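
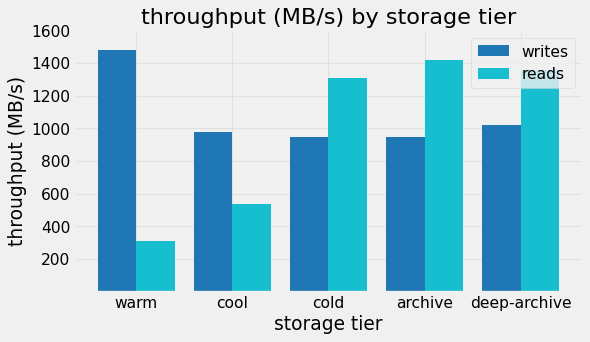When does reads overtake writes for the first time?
cold

cool: reads ≈ 600 vs writes ≈ 1000 (not yet); cold: reads ≈ 1400 vs writes ≈ 1000 (first crossover).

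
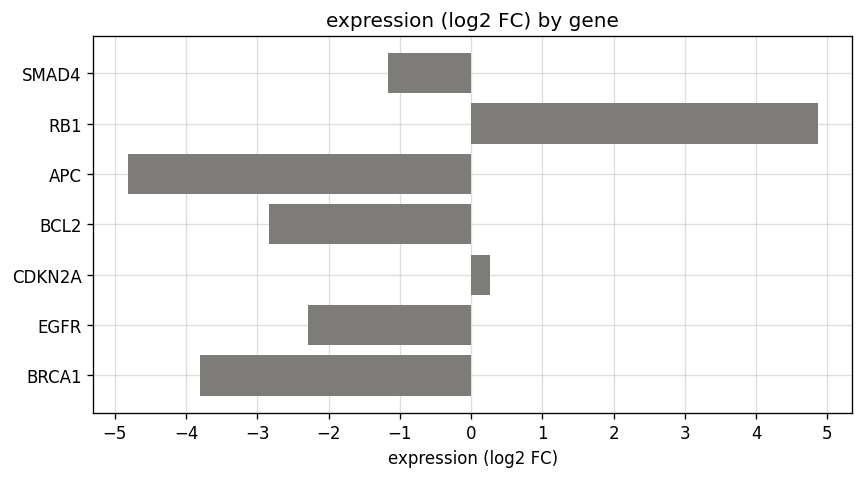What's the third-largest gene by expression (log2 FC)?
SMAD4

Top 4: RB1 ≈ 5, CDKN2A ≈ 0, SMAD4 ≈ -1, EGFR ≈ -2.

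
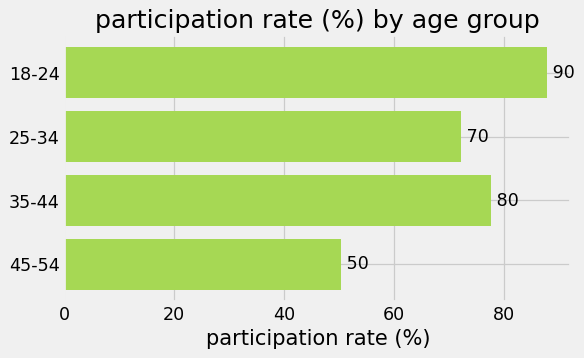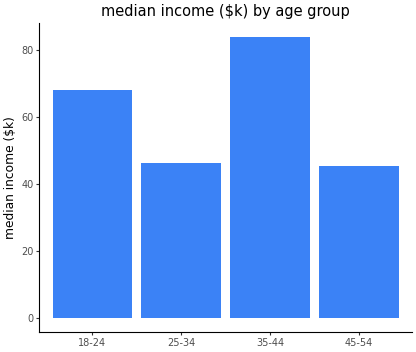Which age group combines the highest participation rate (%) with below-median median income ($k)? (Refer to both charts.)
25-34

Chart 2 median median income ($k) ≈ 60; below-median age groups: 25-34, 45-54. Among those, 25-34 has the highest participation rate (%) (≈ 70).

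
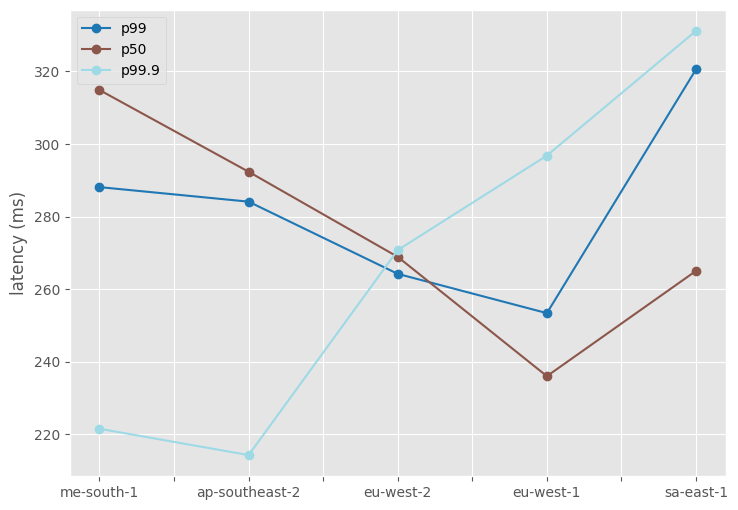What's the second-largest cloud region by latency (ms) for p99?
me-south-1

Top 3 for p99: sa-east-1 ≈ 320, me-south-1 ≈ 290, ap-southeast-2 ≈ 280.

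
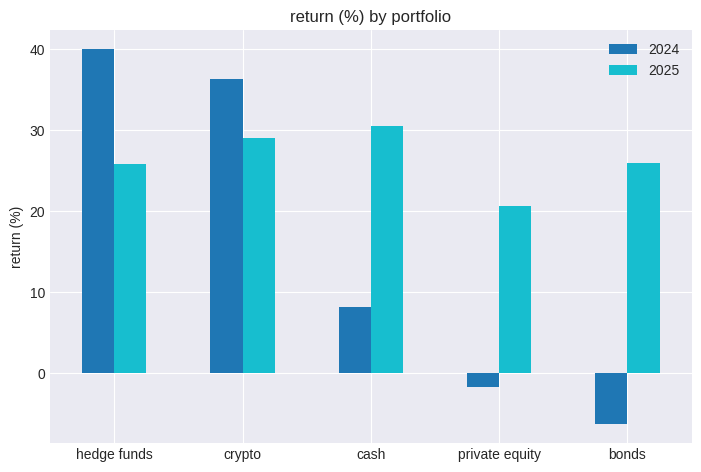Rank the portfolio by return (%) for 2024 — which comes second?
crypto

Top 3 for 2024: hedge funds ≈ 40, crypto ≈ 35, cash ≈ 10.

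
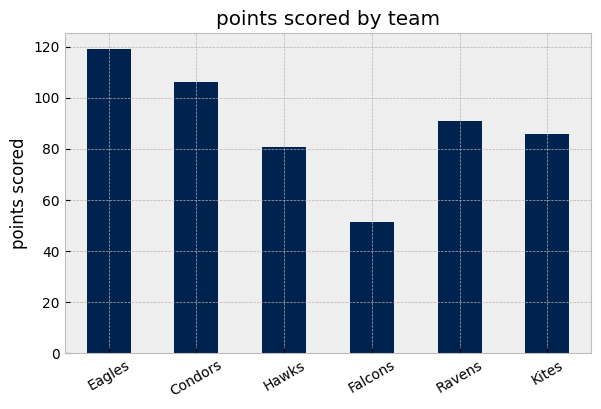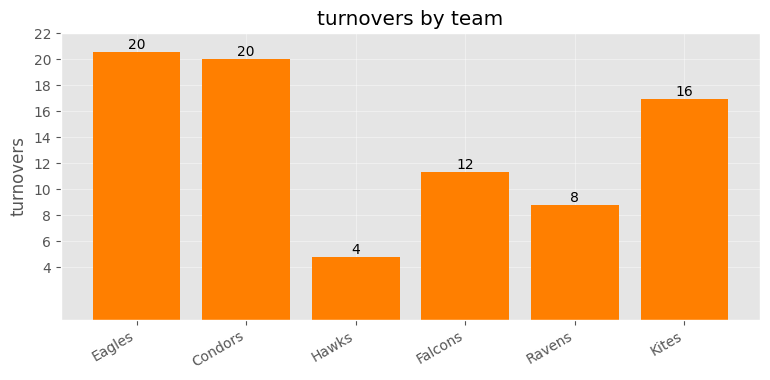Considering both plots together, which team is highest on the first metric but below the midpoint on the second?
Ravens

Chart 2 median turnovers ≈ 14; below-median teams: Hawks, Falcons, Ravens. Among those, Ravens has the highest points scored (≈ 100).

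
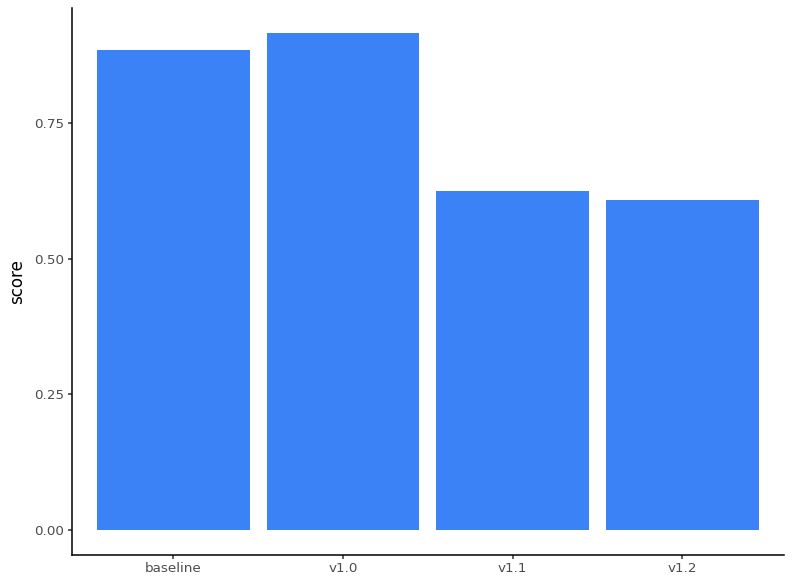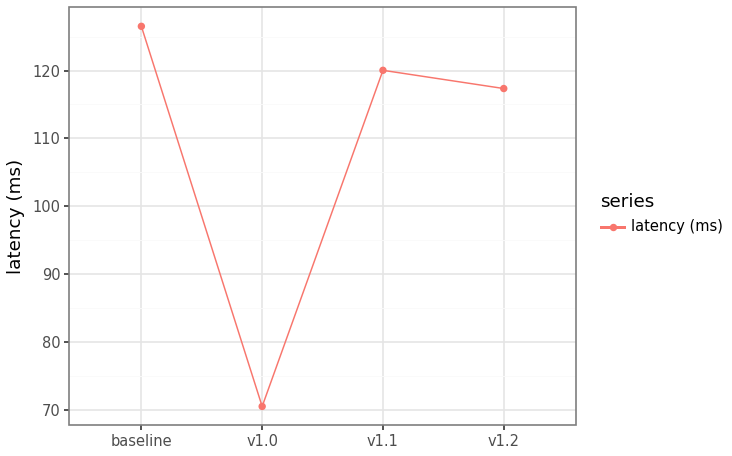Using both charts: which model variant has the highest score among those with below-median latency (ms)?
v1.0

Chart 2 median latency (ms) ≈ 120; below-median model variants: v1.0, v1.2. Among those, v1.0 has the highest score (≈ 0.9).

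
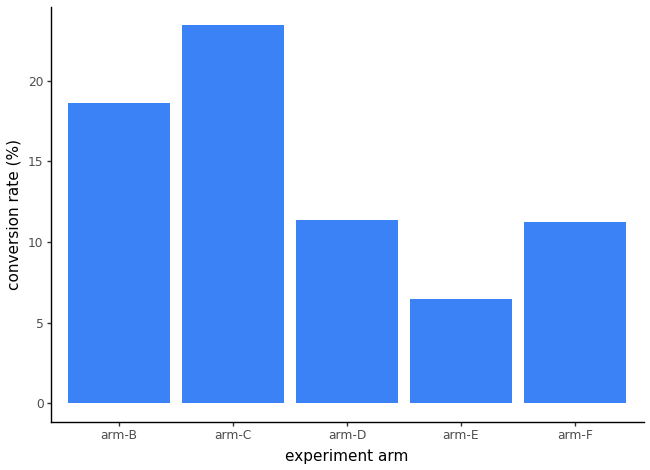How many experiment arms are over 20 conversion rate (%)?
Above 20: arm-C.

1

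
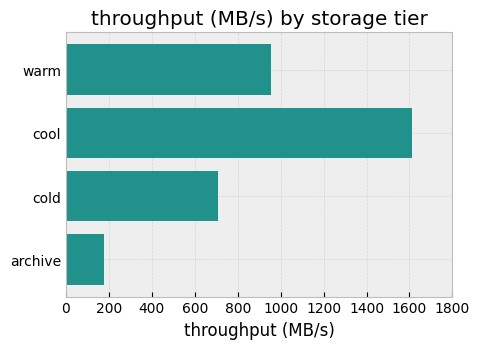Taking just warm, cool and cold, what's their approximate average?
(1000 + 1600 + 800) / 3 ≈ 1133.

≈ 1133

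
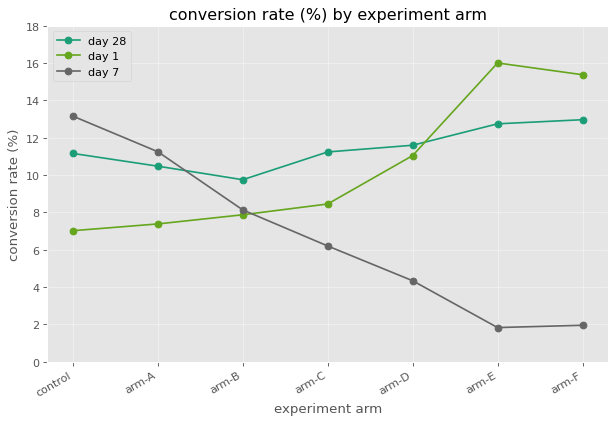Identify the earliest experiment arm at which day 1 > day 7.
arm-C

arm-B: day 1 ≈ 8 vs day 7 ≈ 8 (not yet); arm-C: day 1 ≈ 8 vs day 7 ≈ 6 (first crossover).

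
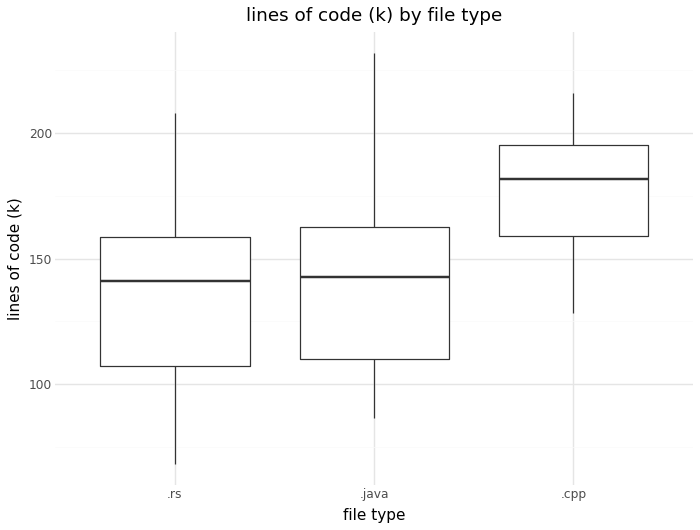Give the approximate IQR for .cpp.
Q3 ≈ 195, Q1 ≈ 160; IQR ≈ 35.

≈ 35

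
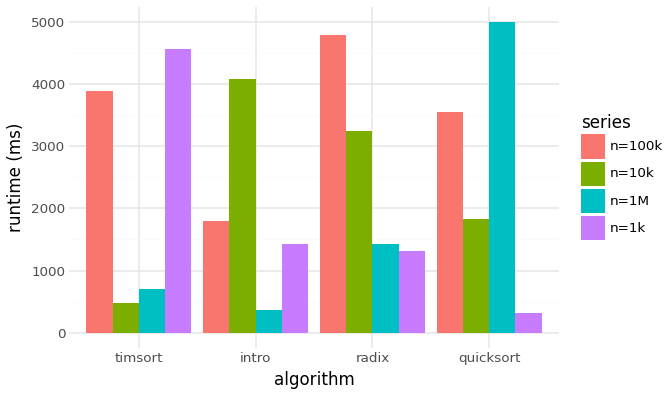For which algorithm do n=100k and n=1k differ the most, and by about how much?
radix, ≈ 3500 ms

radix: n=100k ≈ 5000, n=1k ≈ 1500 → gap ≈ 3500. Next-largest (quicksort) is only ≈ 3000.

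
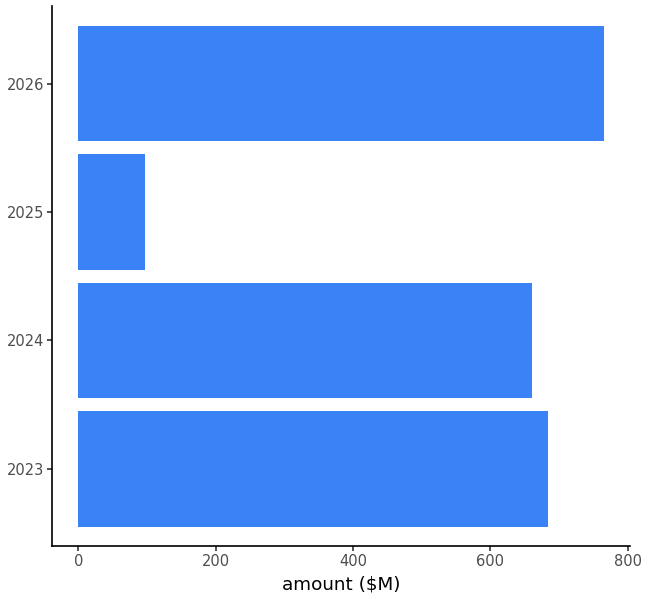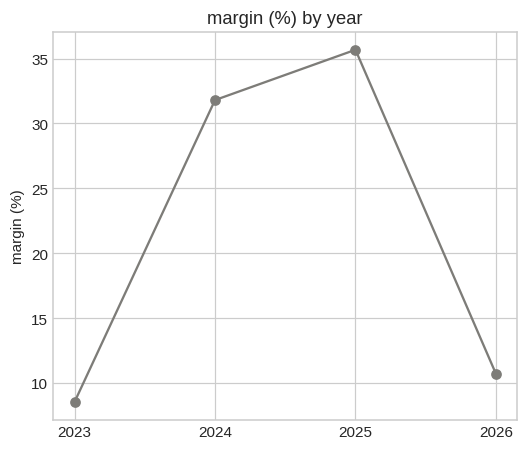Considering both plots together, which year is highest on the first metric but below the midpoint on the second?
2026

Chart 2 median margin (%) ≈ 20; below-median years: 2023, 2026. Among those, 2026 has the highest amount ($M) (≈ 800).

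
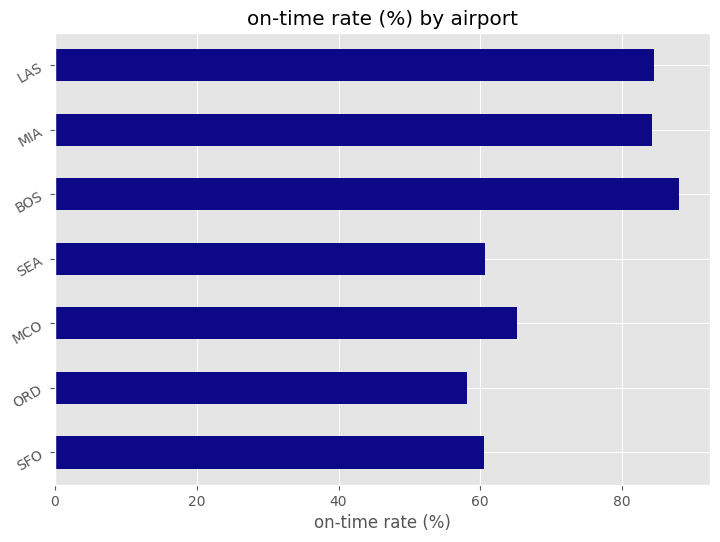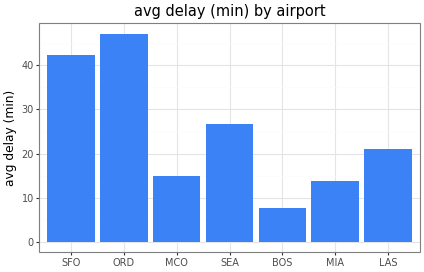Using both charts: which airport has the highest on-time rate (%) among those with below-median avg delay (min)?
Chart 2 median avg delay (min) ≈ 20; below-median airports: MCO, BOS, MIA. Among those, BOS has the highest on-time rate (%) (≈ 90).

BOS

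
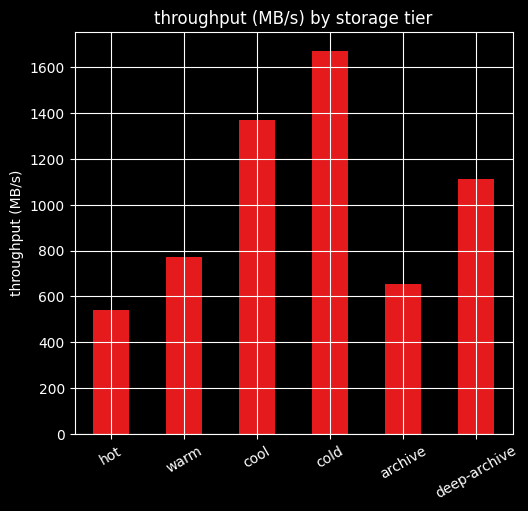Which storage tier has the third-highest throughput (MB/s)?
deep-archive

Top 4: cold ≈ 1600, cool ≈ 1400, deep-archive ≈ 1200, warm ≈ 800.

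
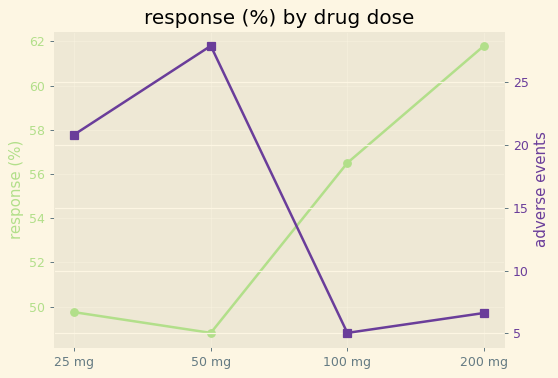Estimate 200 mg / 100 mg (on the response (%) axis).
200 mg ≈ 62, 100 mg ≈ 56; 62/56 ≈ 1.11.

≈ 1.11×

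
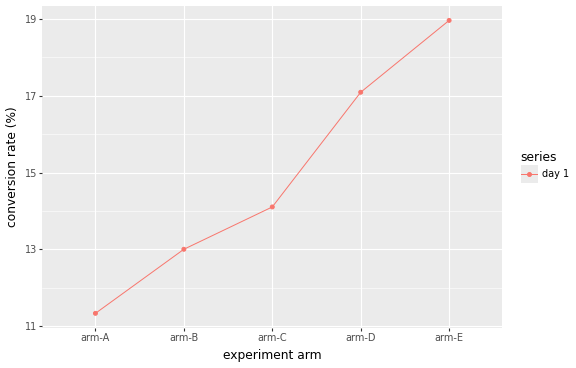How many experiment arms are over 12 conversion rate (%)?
Above 12: arm-B, arm-C, arm-D, arm-E.

4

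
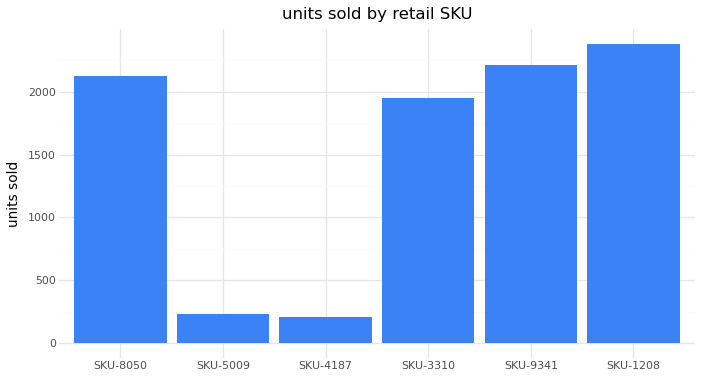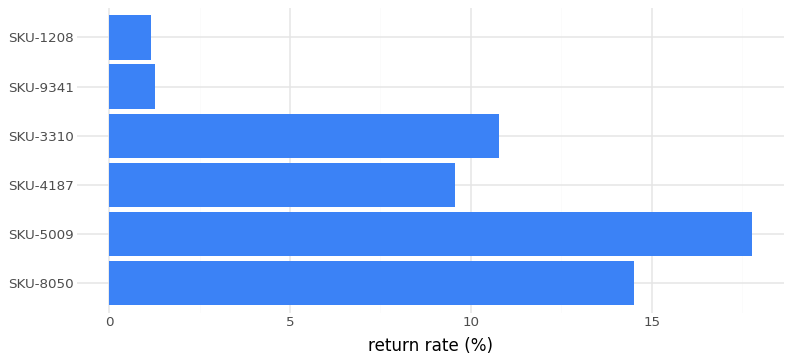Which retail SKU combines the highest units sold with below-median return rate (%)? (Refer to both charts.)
Chart 2 median return rate (%) ≈ 10; below-median retail SKUs: SKU-4187, SKU-9341, SKU-1208. Among those, SKU-1208 has the highest units sold (≈ 2500).

SKU-1208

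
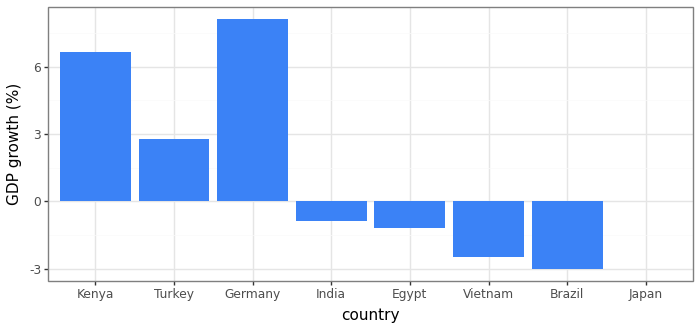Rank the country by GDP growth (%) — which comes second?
Top 3: Germany ≈ 8, Kenya ≈ 7, Turkey ≈ 3.

Kenya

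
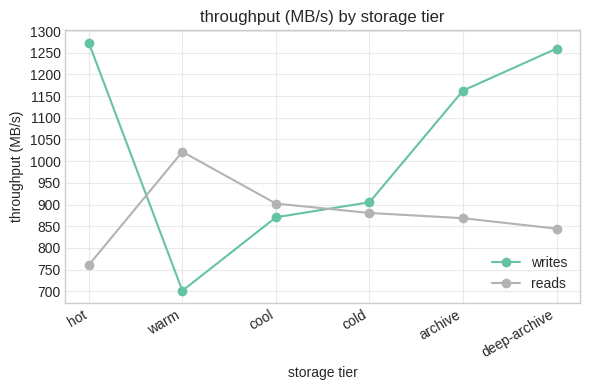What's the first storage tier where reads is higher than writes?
warm

hot: reads ≈ 750 vs writes ≈ 1250 (not yet); warm: reads ≈ 1000 vs writes ≈ 700 (first crossover).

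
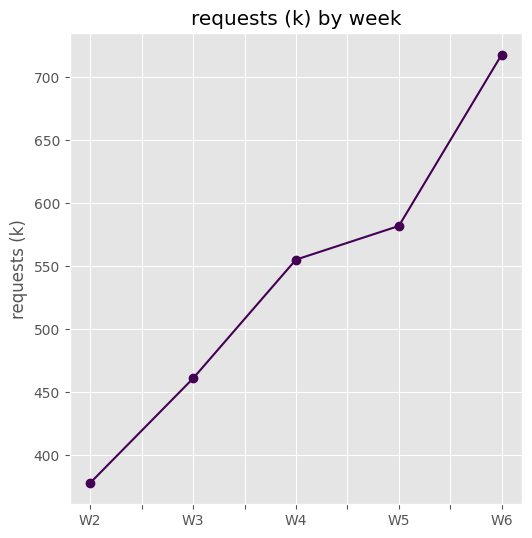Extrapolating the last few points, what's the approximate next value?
≈ 775

Last three: 550, 600, 700 → slope ≈ 75/step → next ≈ 775.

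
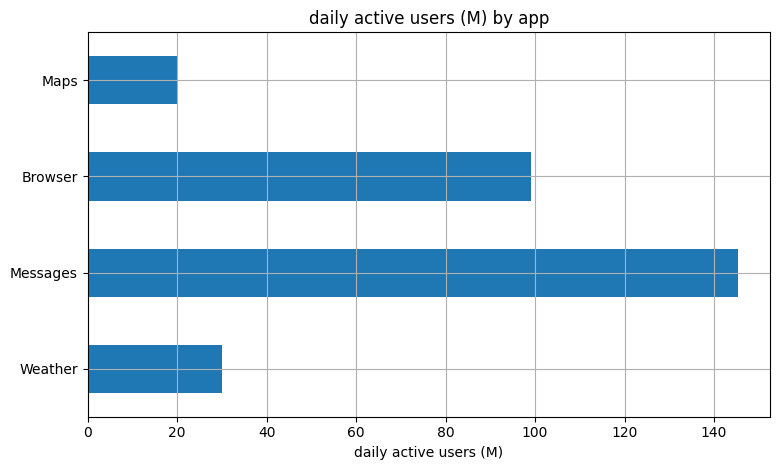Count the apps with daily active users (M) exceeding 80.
2

Above 80: Messages, Browser.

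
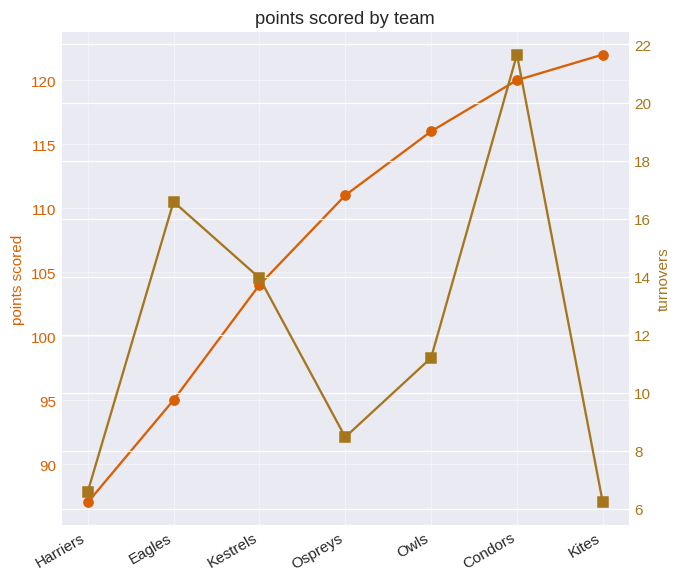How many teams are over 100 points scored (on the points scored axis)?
5

Above 100: Kestrels, Ospreys, Owls, Condors, Kites.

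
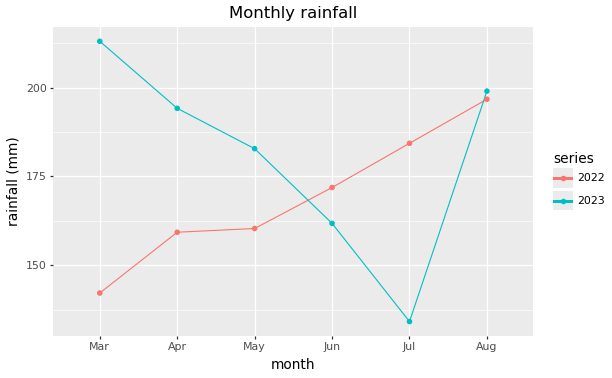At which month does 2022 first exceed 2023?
Jun

May: 2022 ≈ 160 vs 2023 ≈ 180 (not yet); Jun: 2022 ≈ 170 vs 2023 ≈ 160 (first crossover).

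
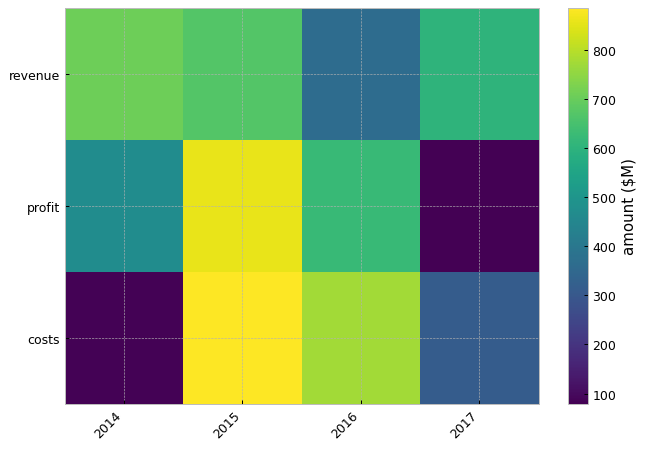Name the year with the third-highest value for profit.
2014

Top 4 for profit: 2015 ≈ 900, 2016 ≈ 600, 2014 ≈ 500, 2017 ≈ 100.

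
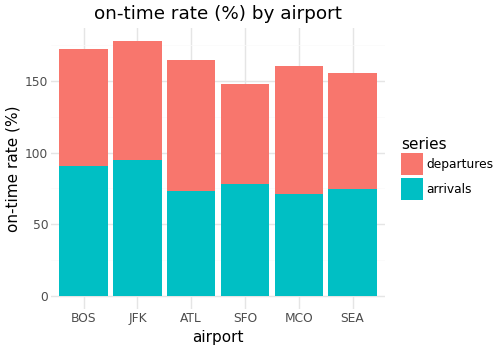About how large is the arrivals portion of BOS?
≈ 100

arrivals top ≈ 100, bottom ≈ 0; segment ≈ 100.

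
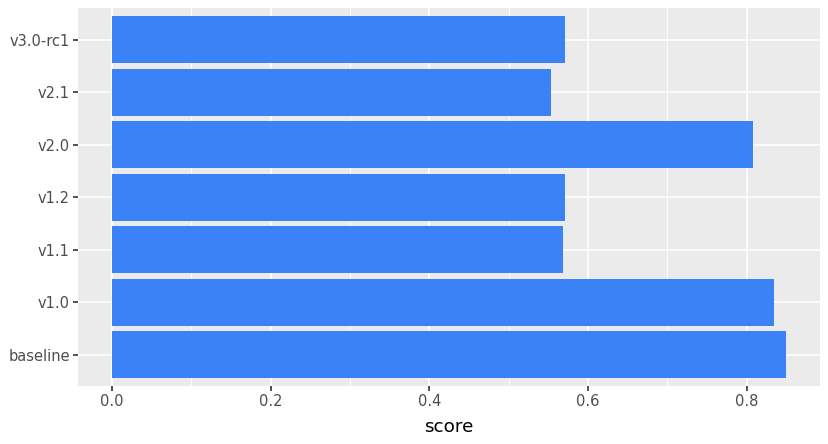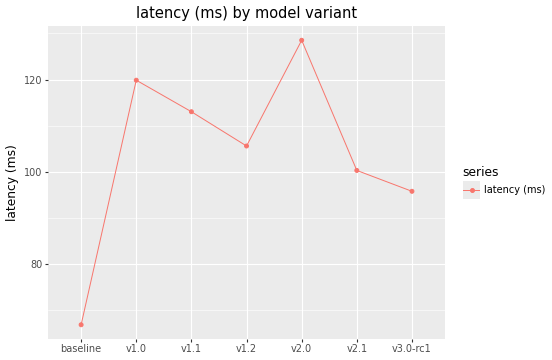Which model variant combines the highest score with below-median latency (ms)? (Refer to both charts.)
Chart 2 median latency (ms) ≈ 100; below-median model variants: baseline, v2.1, v3.0-rc1. Among those, baseline has the highest score (≈ 0.8).

baseline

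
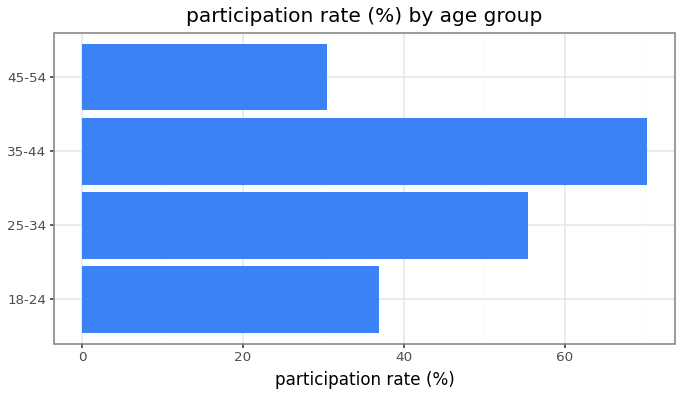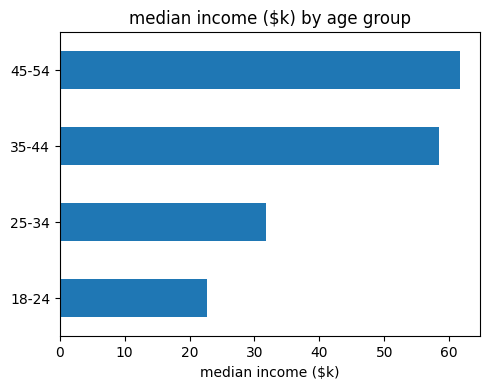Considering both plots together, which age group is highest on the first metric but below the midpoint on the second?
Chart 2 median median income ($k) ≈ 50; below-median age groups: 18-24, 25-34. Among those, 25-34 has the highest participation rate (%) (≈ 60).

25-34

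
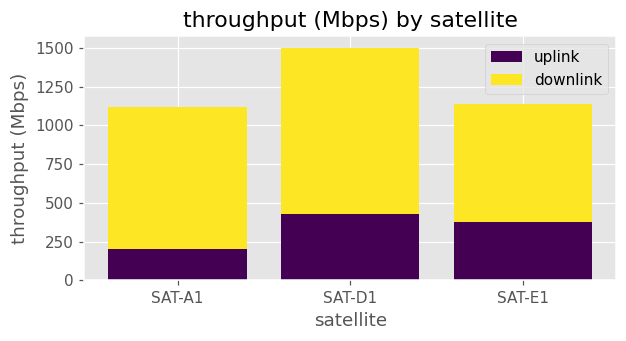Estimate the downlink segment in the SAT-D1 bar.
≈ 1200

downlink top ≈ 1600, bottom ≈ 400; segment ≈ 1200.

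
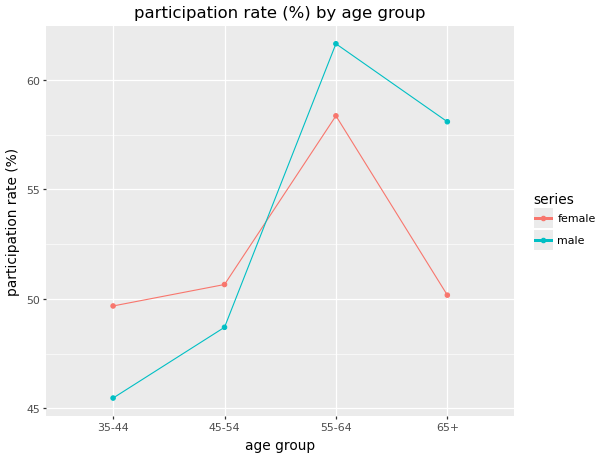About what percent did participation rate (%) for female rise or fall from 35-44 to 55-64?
35-44 ≈ 50, 55-64 ≈ 58; (58 − 50) / 50 ≈ +16%.

≈ +16%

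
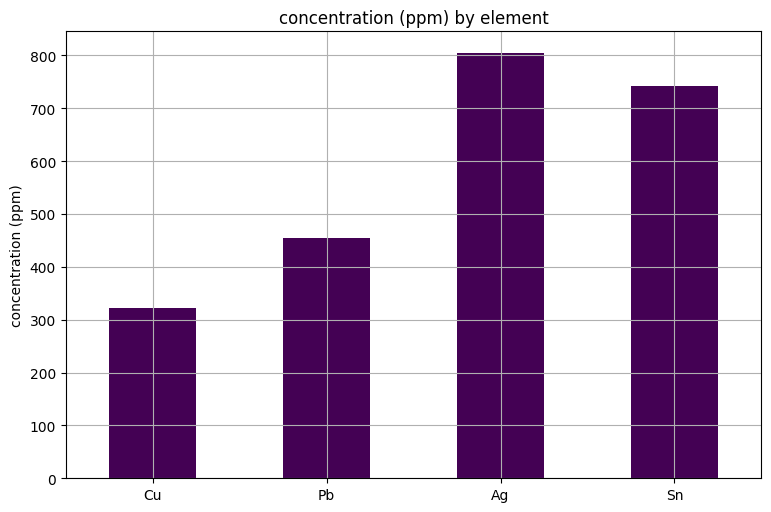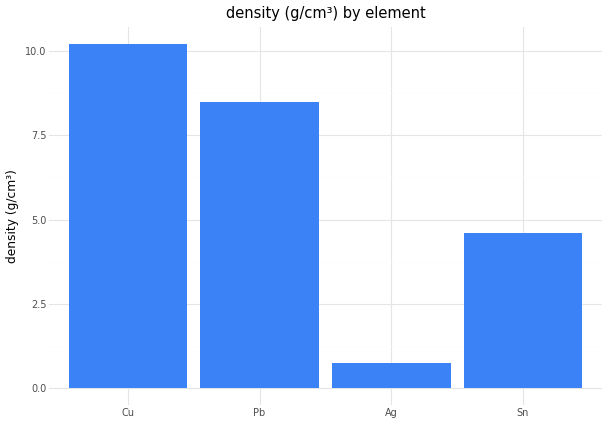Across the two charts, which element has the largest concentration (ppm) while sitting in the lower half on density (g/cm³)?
Ag

Chart 2 median density (g/cm³) ≈ 7; below-median elements: Ag, Sn. Among those, Ag has the highest concentration (ppm) (≈ 800).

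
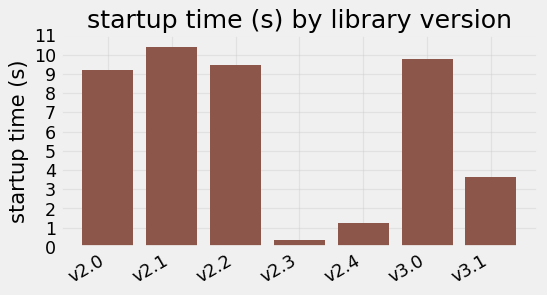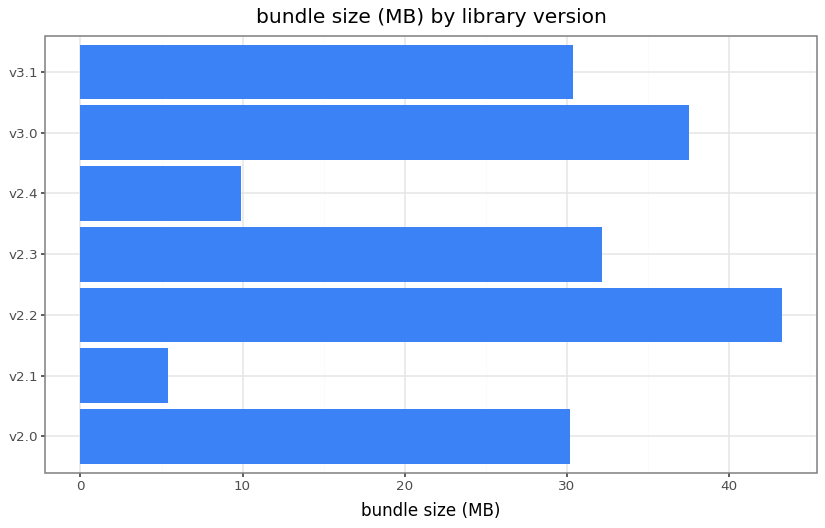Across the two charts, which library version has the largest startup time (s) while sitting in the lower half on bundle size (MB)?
Chart 2 median bundle size (MB) ≈ 30; below-median library versions: v2.0, v2.1, v2.4. Among those, v2.1 has the highest startup time (s) (≈ 10).

v2.1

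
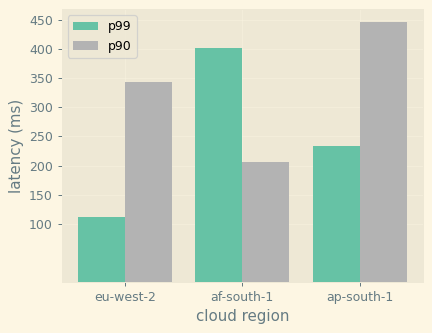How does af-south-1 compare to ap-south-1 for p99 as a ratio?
≈ 1.6×

af-south-1 ≈ 400, ap-south-1 ≈ 250; 400/250 ≈ 1.6.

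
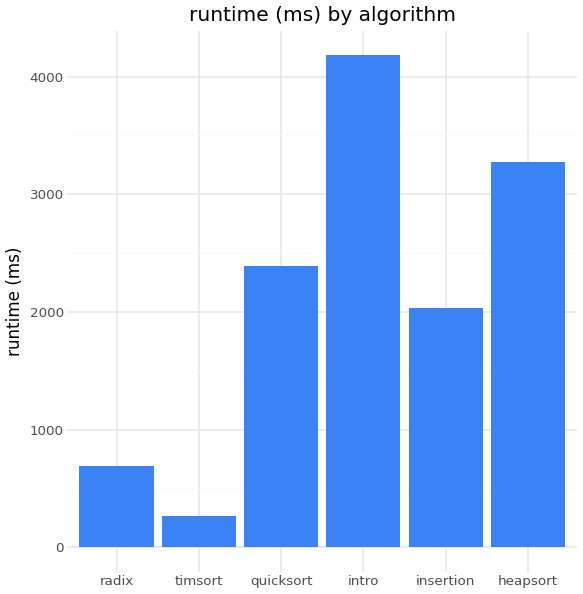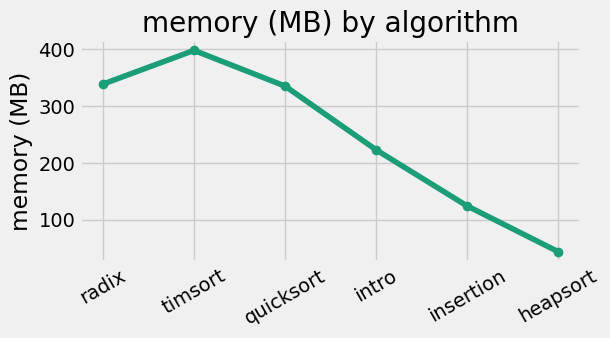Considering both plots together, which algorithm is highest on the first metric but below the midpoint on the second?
intro

Chart 2 median memory (MB) ≈ 300; below-median algorithms: intro, insertion, heapsort. Among those, intro has the highest runtime (ms) (≈ 4000).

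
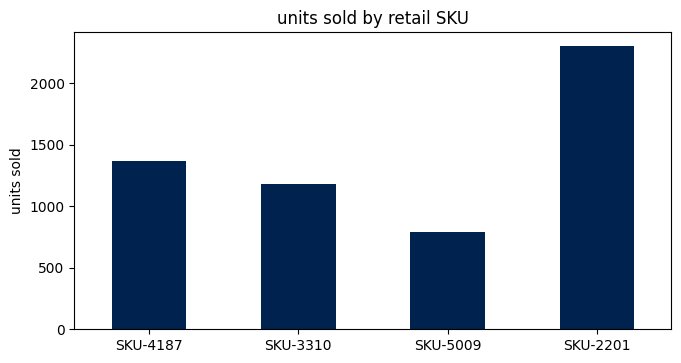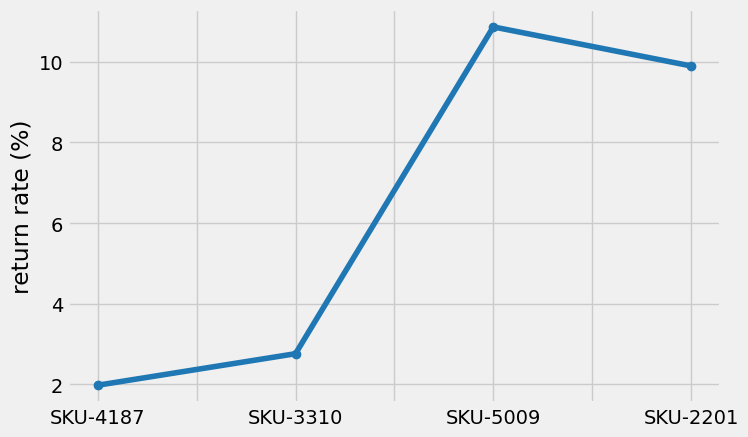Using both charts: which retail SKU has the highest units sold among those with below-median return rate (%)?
Chart 2 median return rate (%) ≈ 6; below-median retail SKUs: SKU-4187, SKU-3310. Among those, SKU-4187 has the highest units sold (≈ 1500).

SKU-4187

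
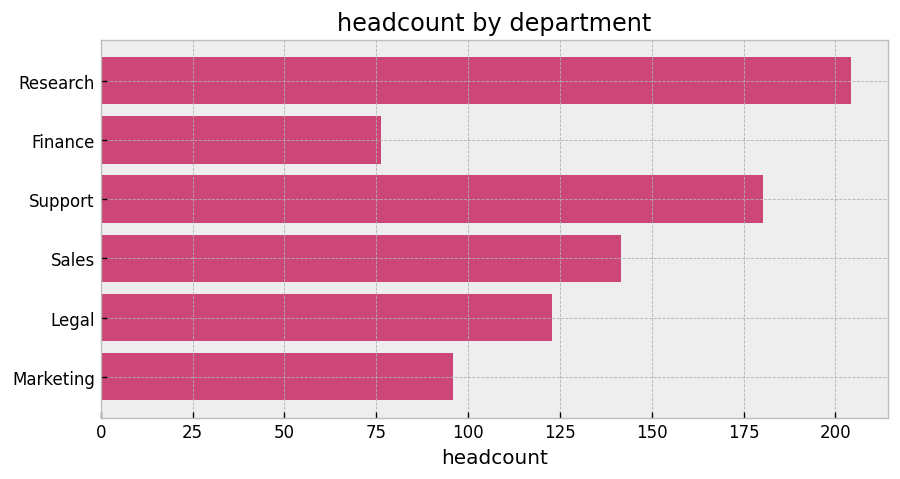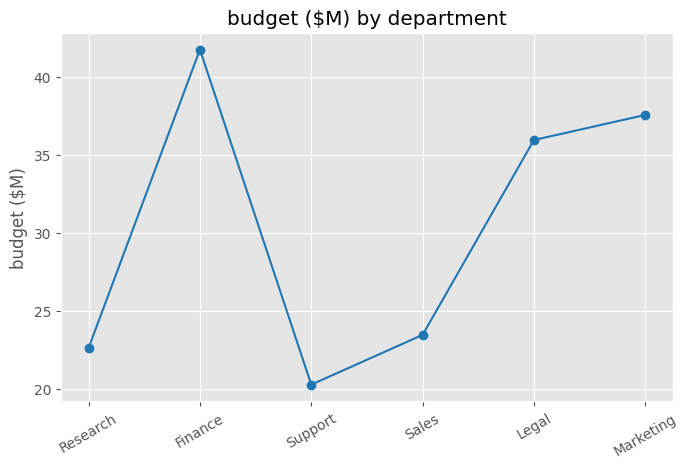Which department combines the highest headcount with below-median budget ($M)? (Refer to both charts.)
Research

Chart 2 median budget ($M) ≈ 30; below-median departments: Research, Support, Sales. Among those, Research has the highest headcount (≈ 200).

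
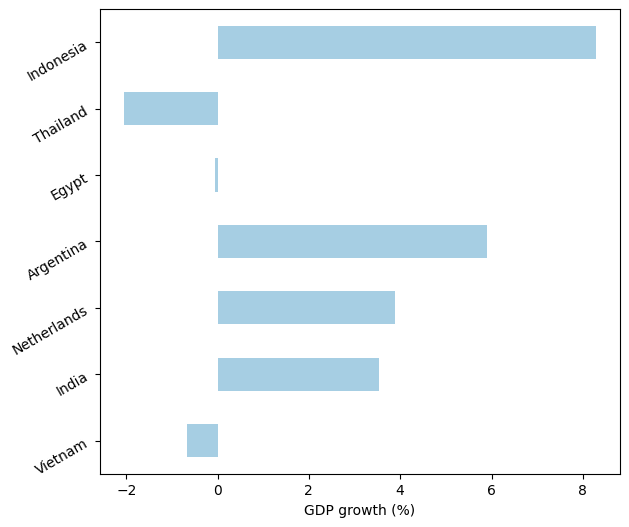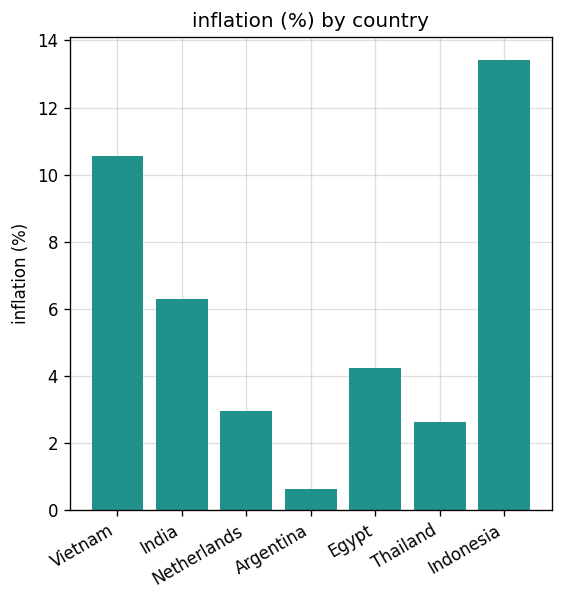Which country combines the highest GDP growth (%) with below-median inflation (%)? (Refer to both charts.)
Chart 2 median inflation (%) ≈ 4; below-median countries: Netherlands, Argentina, Thailand. Among those, Argentina has the highest GDP growth (%) (≈ 6).

Argentina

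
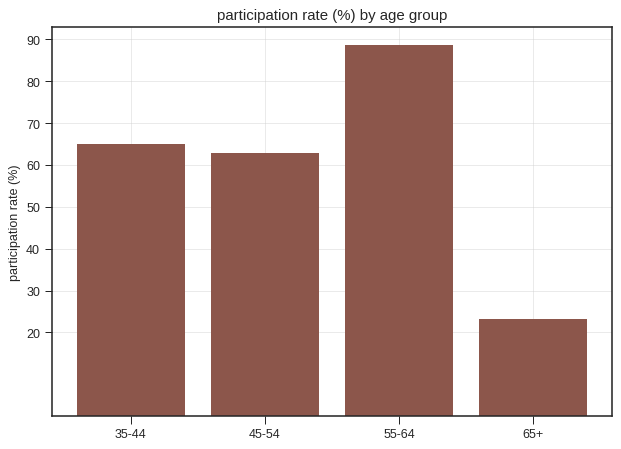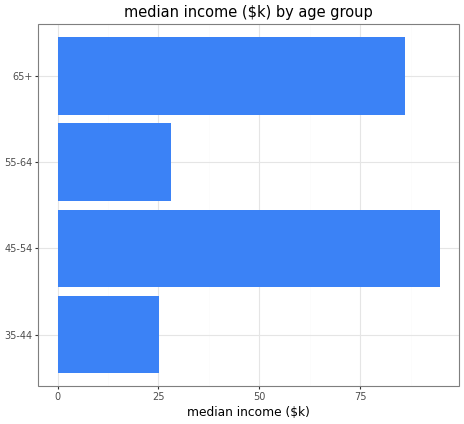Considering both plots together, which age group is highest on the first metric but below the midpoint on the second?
55-64

Chart 2 median median income ($k) ≈ 60; below-median age groups: 35-44, 55-64. Among those, 55-64 has the highest participation rate (%) (≈ 90).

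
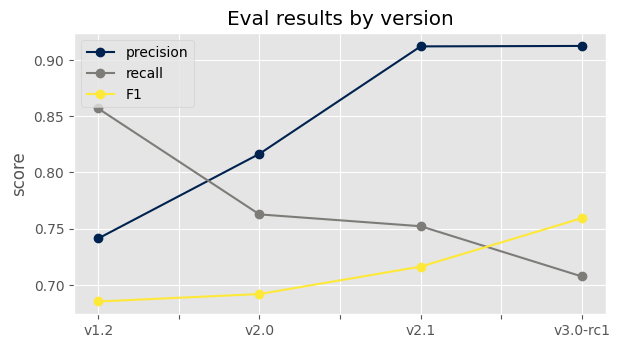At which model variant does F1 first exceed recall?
v3.0-rc1

v2.1: F1 ≈ 0.72 vs recall ≈ 0.76 (not yet); v3.0-rc1: F1 ≈ 0.76 vs recall ≈ 0.70 (first crossover).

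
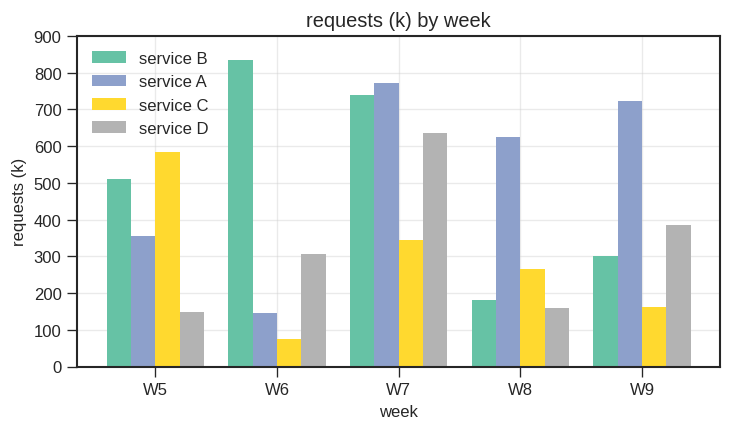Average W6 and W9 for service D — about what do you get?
(300 + 400) / 2 ≈ 350.

≈ 350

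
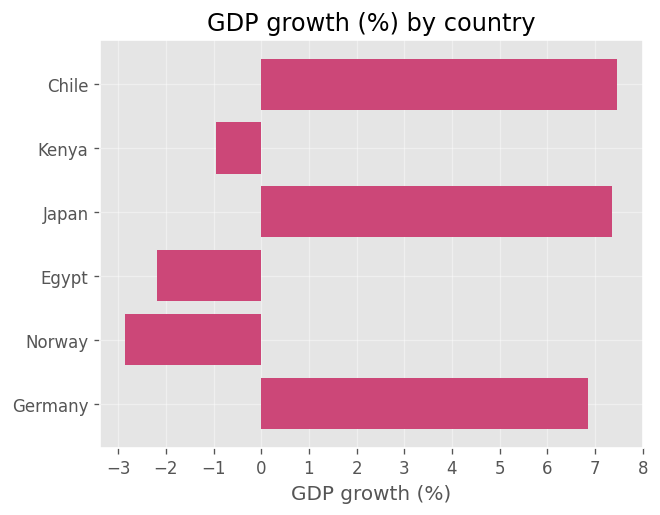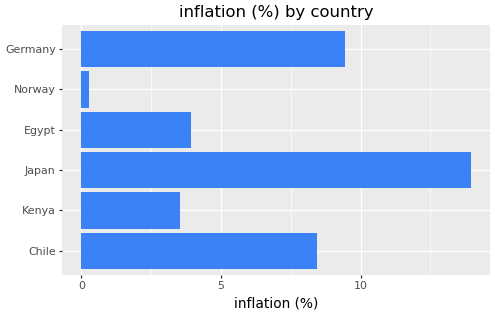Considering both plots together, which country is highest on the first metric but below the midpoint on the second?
Kenya

Chart 2 median inflation (%) ≈ 6; below-median countries: Kenya, Egypt, Norway. Among those, Kenya has the highest GDP growth (%) (≈ -1).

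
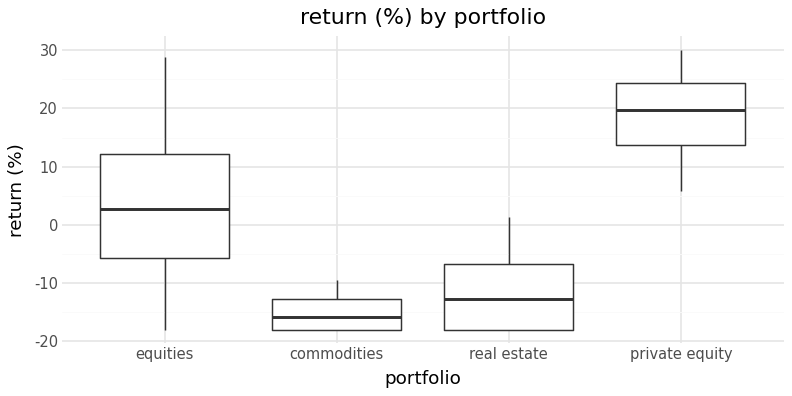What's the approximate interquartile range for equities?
Q3 ≈ 10, Q1 ≈ -5; IQR ≈ 15.

≈ 15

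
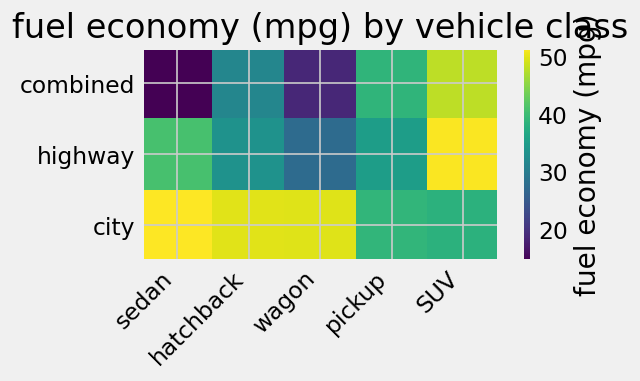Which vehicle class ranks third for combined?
hatchback

Top 4 for combined: SUV ≈ 50, pickup ≈ 40, hatchback ≈ 30, wagon ≈ 20.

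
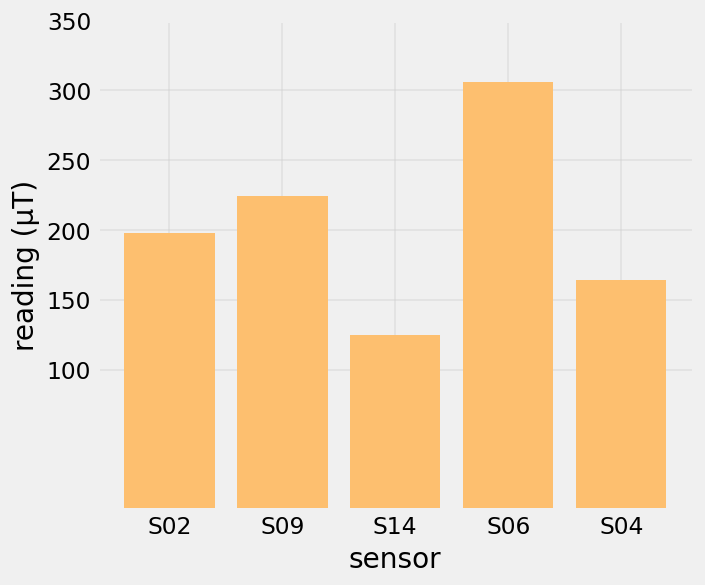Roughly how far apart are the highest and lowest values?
≈ 200

Max S06 ≈ 300, min S14 ≈ 100; range ≈ 200.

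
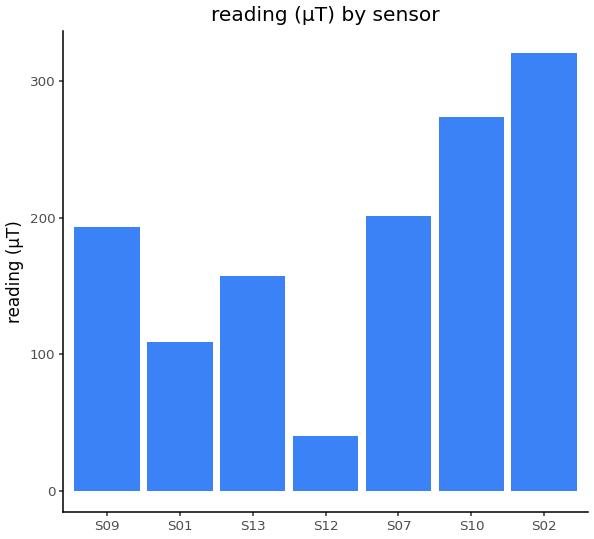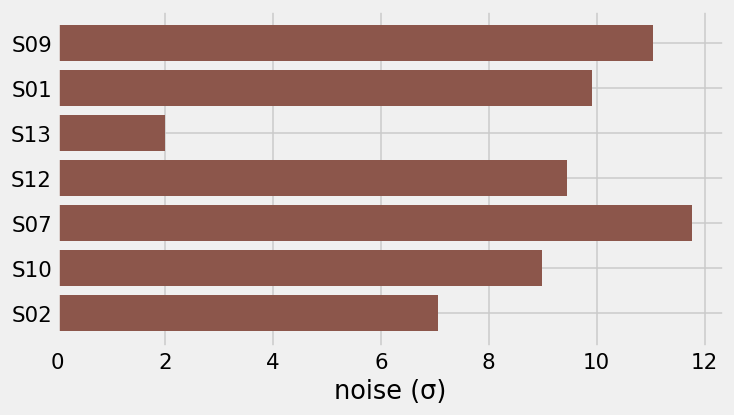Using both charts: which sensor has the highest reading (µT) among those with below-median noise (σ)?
Chart 2 median noise (σ) ≈ 10; below-median sensors: S13, S10, S02. Among those, S02 has the highest reading (µT) (≈ 300).

S02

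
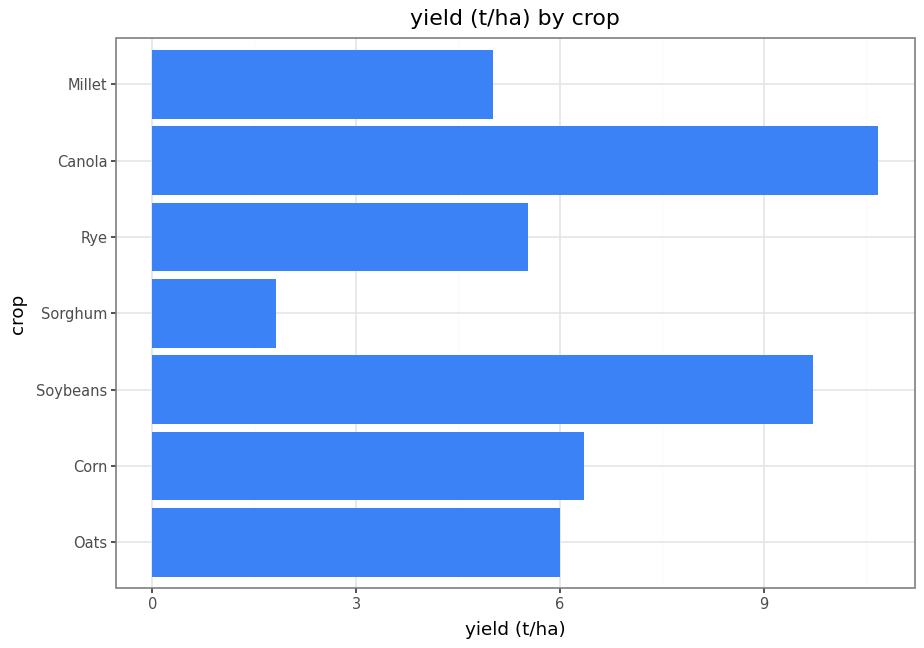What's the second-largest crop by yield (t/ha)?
Top 3: Canola ≈ 11, Soybeans ≈ 10, Corn ≈ 6.

Soybeans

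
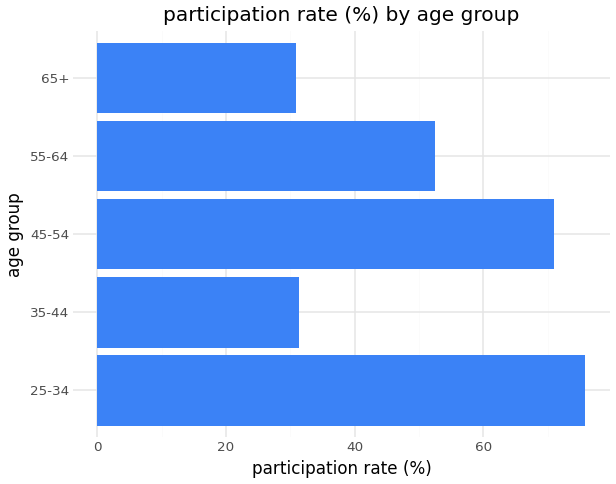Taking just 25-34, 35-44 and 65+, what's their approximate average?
(80 + 30 + 30) / 3 ≈ 47.

≈ 47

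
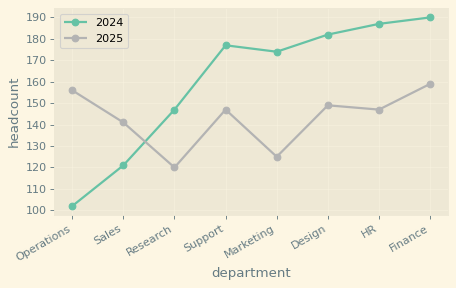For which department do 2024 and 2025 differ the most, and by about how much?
Operations: 2024 ≈ 100, 2025 ≈ 160 → gap ≈ 60. Next-largest (Marketing) is only ≈ 50.

Operations, ≈ 60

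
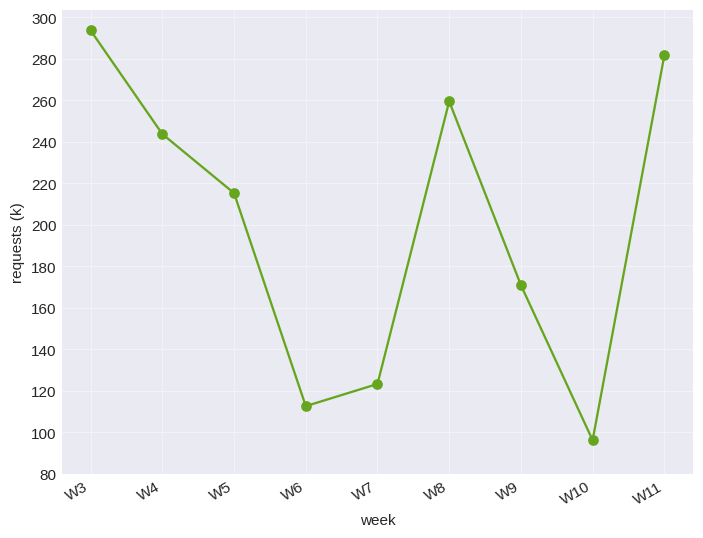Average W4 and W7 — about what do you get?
≈ 180

(240 + 120) / 2 ≈ 180.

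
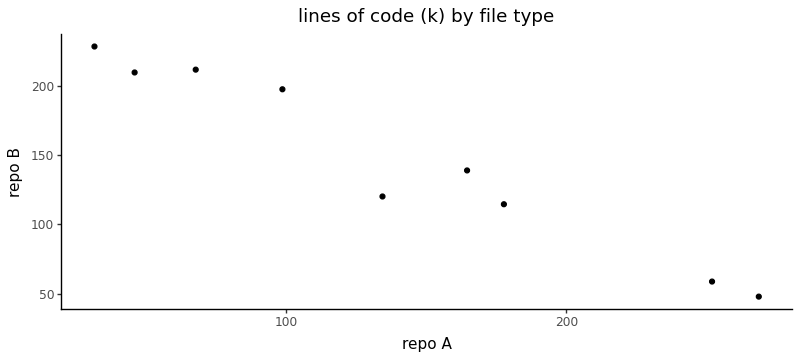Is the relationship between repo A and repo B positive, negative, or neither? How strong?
negative, strong

Points are negatively correlated; strong (|r| ≈ 1.0).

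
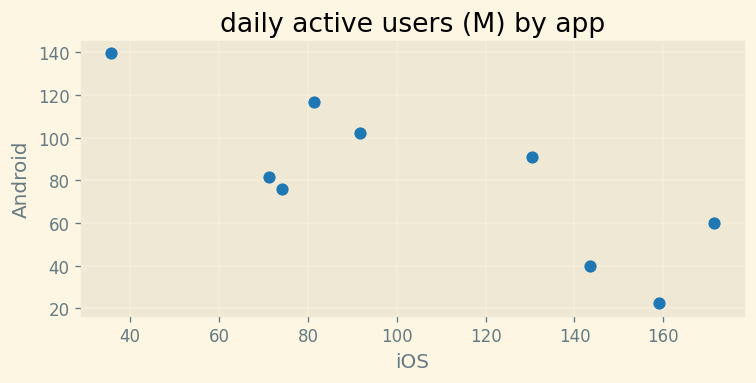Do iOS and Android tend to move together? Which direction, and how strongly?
negative, strong

Points are negatively correlated; strong (|r| ≈ 0.8).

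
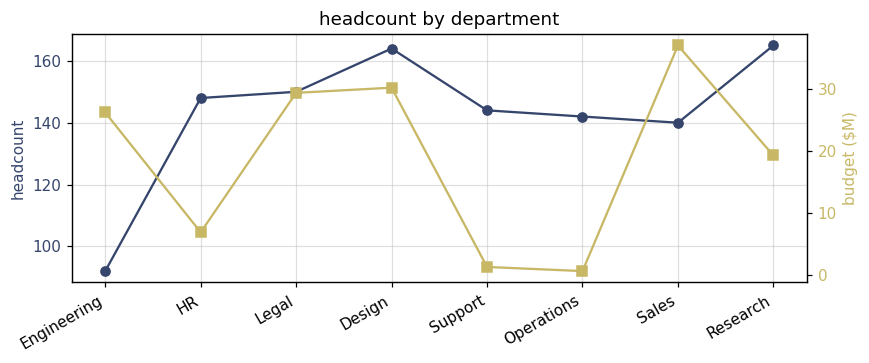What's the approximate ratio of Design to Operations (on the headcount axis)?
≈ 1.14×

Design ≈ 160, Operations ≈ 140; 160/140 ≈ 1.14.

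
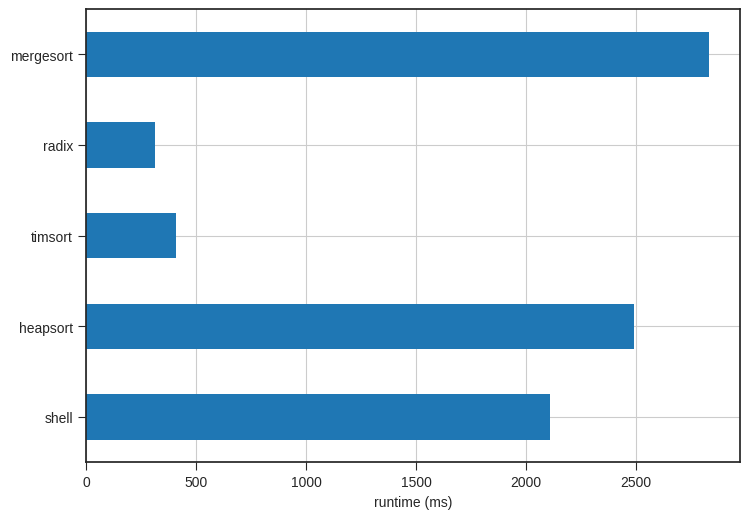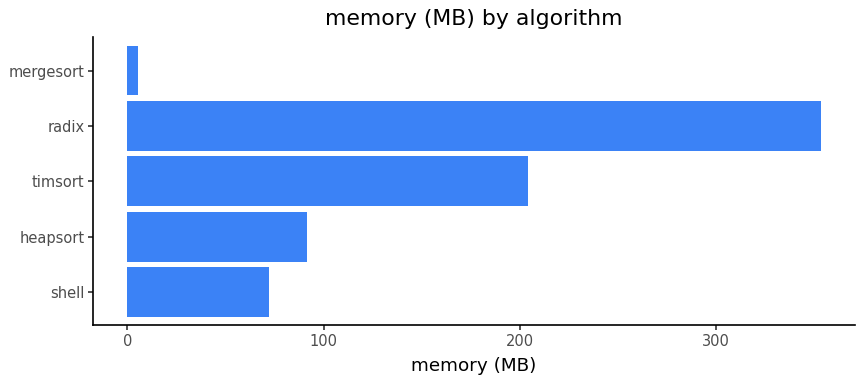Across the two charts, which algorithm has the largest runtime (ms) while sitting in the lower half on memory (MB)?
mergesort

Chart 2 median memory (MB) ≈ 100; below-median algorithms: shell, mergesort. Among those, mergesort has the highest runtime (ms) (≈ 3000).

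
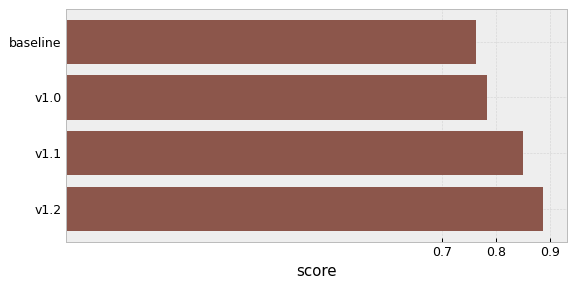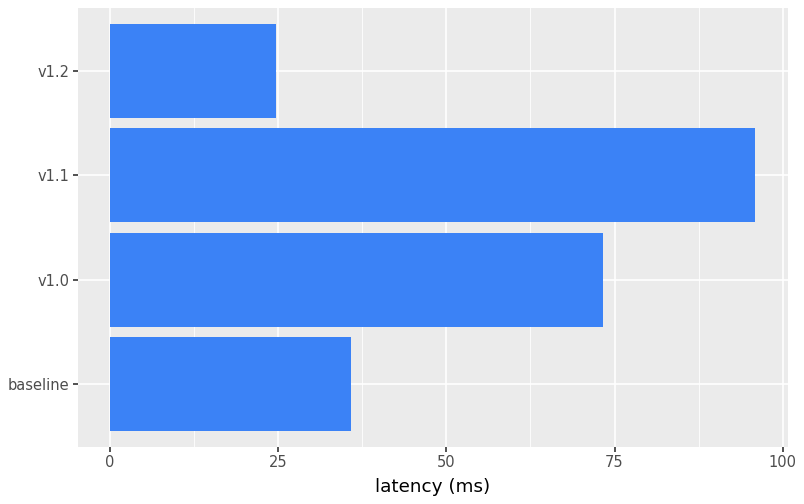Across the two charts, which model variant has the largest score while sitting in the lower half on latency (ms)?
Chart 2 median latency (ms) ≈ 50; below-median model variants: baseline, v1.2. Among those, v1.2 has the highest score (≈ 0.9).

v1.2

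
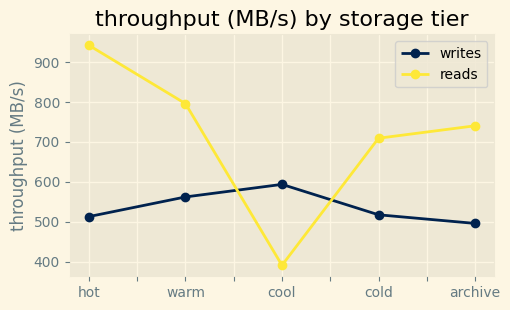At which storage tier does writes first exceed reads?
warm: writes ≈ 550 vs reads ≈ 800 (not yet); cool: writes ≈ 600 vs reads ≈ 400 (first crossover).

cool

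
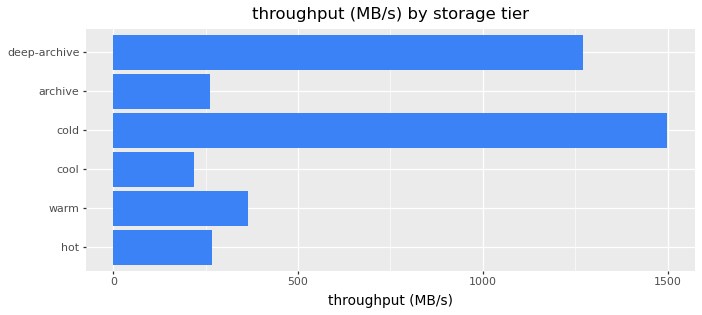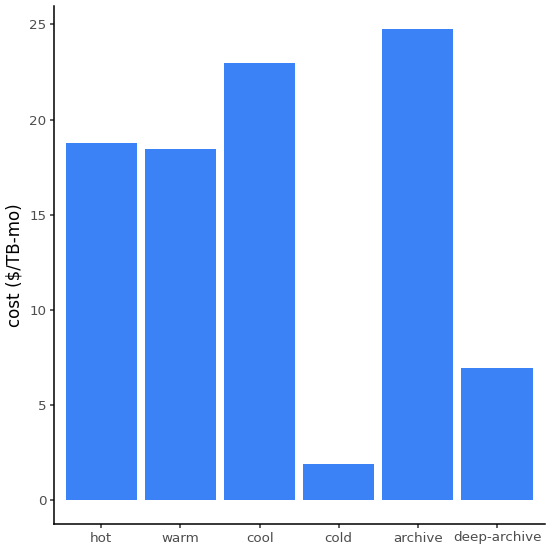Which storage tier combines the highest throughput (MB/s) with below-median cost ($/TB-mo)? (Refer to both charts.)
Chart 2 median cost ($/TB-mo) ≈ 20; below-median storage tiers: warm, cold, deep-archive. Among those, cold has the highest throughput (MB/s) (≈ 1400).

cold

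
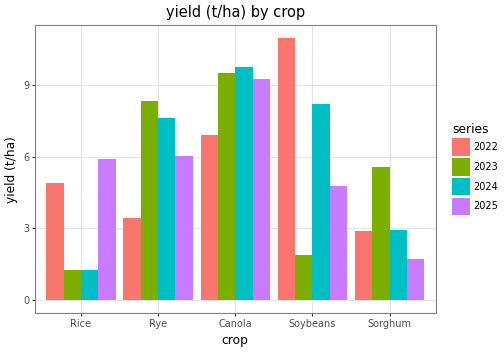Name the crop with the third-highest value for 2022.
Rice

Top 4 for 2022: Soybeans ≈ 11, Canola ≈ 7, Rice ≈ 5, Rye ≈ 3.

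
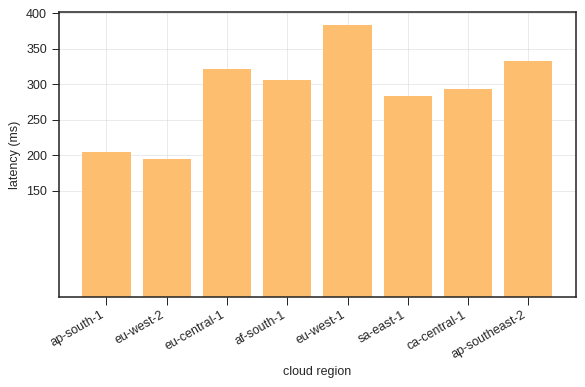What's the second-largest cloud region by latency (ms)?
ap-southeast-2

Top 3: eu-west-1 ≈ 400, ap-southeast-2 ≈ 350, eu-central-1 ≈ 300.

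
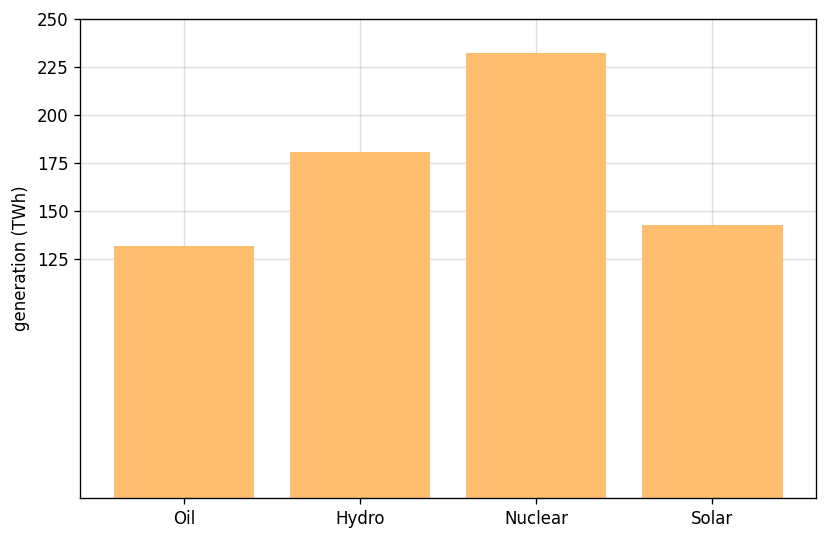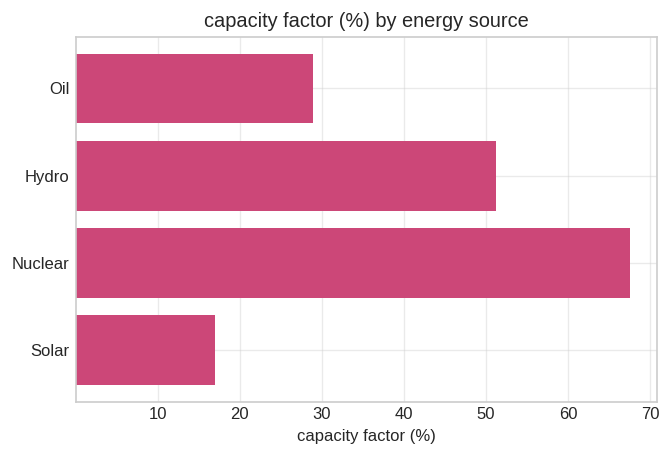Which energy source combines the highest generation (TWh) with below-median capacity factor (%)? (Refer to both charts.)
Chart 2 median capacity factor (%) ≈ 40; below-median energy sources: Oil, Solar. Among those, Solar has the highest generation (TWh) (≈ 150).

Solar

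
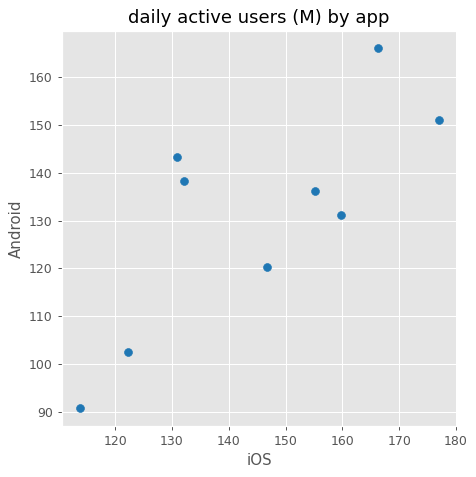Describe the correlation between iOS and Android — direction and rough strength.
Points are positively correlated; strong (|r| ≈ 0.8).

positive, strong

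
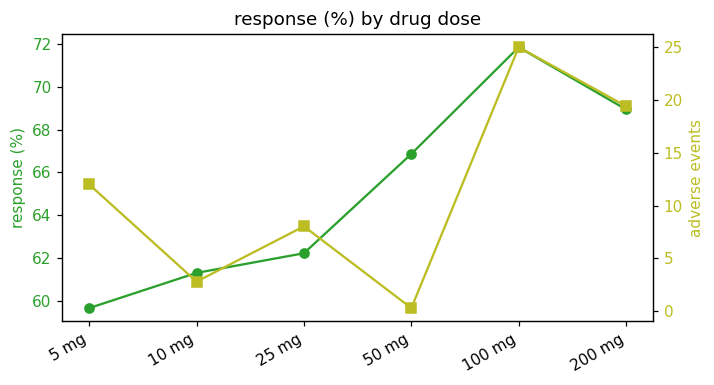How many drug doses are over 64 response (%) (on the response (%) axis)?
3

Above 64: 50 mg, 100 mg, 200 mg.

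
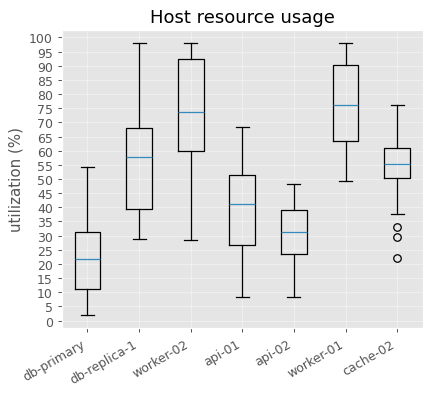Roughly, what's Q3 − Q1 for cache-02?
Q3 ≈ 60, Q1 ≈ 50; IQR ≈ 10.

≈ 10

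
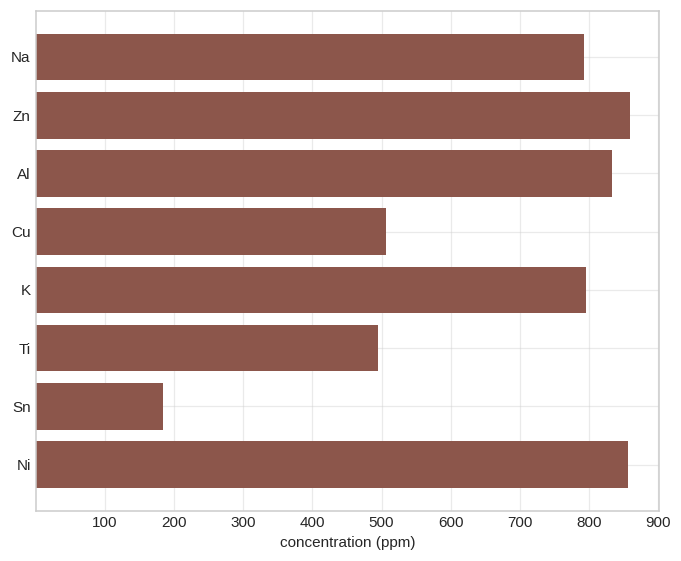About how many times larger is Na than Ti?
≈ 1.6×

Na ≈ 800, Ti ≈ 500; 800/500 ≈ 1.6.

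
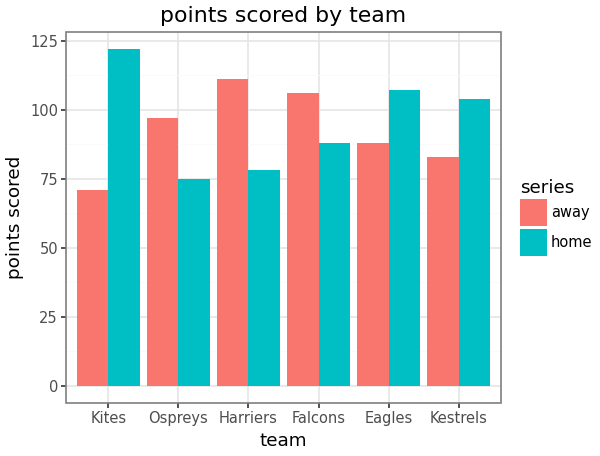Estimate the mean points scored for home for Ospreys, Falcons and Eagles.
(80 + 80 + 100) / 3 ≈ 87.

≈ 87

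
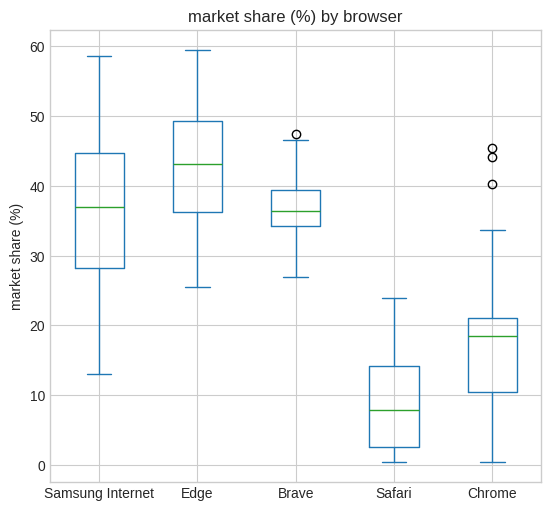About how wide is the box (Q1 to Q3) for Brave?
≈ 5

Q3 ≈ 40, Q1 ≈ 35; IQR ≈ 5.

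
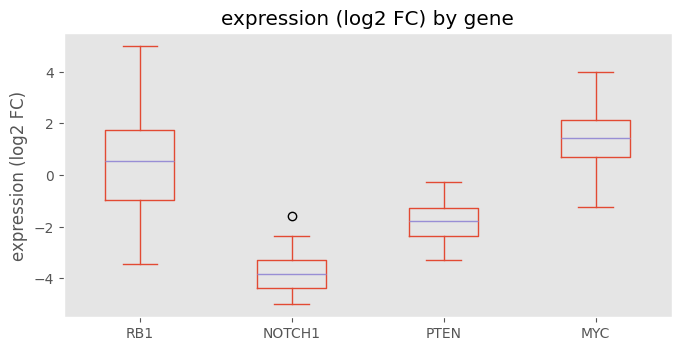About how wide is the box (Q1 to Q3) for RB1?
≈ 2.5

Q3 ≈ 1.5, Q1 ≈ -1.0; IQR ≈ 2.5.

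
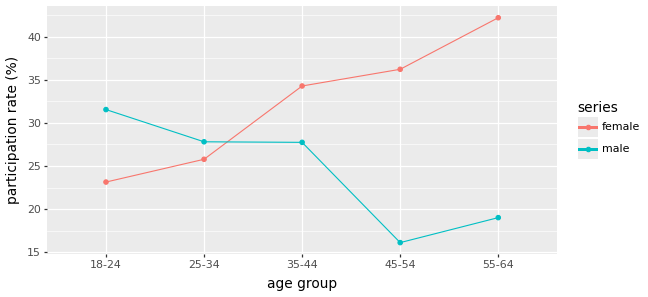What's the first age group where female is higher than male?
35-44

25-34: female ≈ 25 vs male ≈ 30 (not yet); 35-44: female ≈ 35 vs male ≈ 30 (first crossover).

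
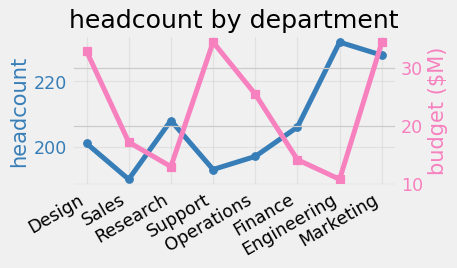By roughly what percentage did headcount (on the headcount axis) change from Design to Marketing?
≈ +15%

Design ≈ 200, Marketing ≈ 230; (230 − 200) / 200 ≈ +15%.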